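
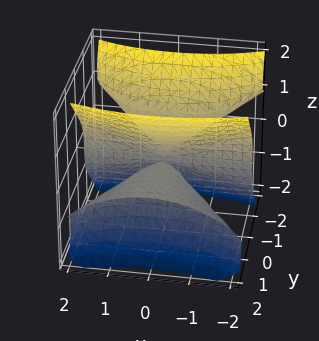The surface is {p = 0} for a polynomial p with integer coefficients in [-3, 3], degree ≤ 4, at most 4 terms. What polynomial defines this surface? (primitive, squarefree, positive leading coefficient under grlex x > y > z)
x^2*y + 3*y^2*z - 2*z^3

(a) There are 2 components. Treating them together as one polynomial.
(b) deg p = 3. A generic line meets the surface in up to 3 points.
(c) Observable constraints: it crosses the z-axis at the gridline z = 0; the visible y-axis segment lies entirely on the surface; every point of the x-axis in the box is on the surface.
(d) The integer polynomial consistent with all of this is the stated p.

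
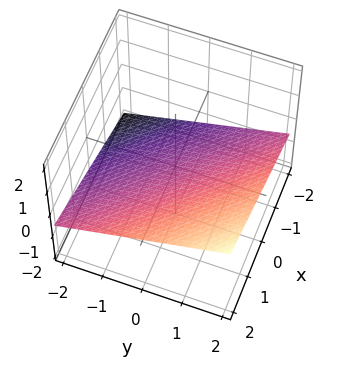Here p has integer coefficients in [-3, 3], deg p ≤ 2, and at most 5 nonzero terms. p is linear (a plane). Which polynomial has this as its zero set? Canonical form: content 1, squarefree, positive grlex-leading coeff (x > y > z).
(a) deg p = 1. Every cross-section is a straight line — this is a plane.
(b) Observable constraints: it meets the y-axis at y = 2 (among the integer gridlines); it crosses the x-axis at the gridline x = 2.
(c) Fitting integer coefficients to these (and the overall shape) gives p.

x + y - 3*z - 2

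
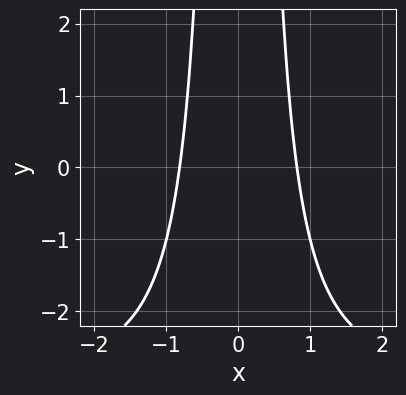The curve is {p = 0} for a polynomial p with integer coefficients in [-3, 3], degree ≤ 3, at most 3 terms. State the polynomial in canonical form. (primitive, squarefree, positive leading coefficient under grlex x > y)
Degree: no degree-2 curve has this shape, so deg p = 3.
Symmetries: it's symmetric under x → −x, forcing even powers of x.
From the axis intercepts and sections: no y-intercept at any integer in the box.
Matching integer coefficients to the picture gives p.

x^2*y + 3*x^2 - 2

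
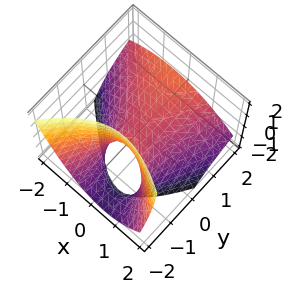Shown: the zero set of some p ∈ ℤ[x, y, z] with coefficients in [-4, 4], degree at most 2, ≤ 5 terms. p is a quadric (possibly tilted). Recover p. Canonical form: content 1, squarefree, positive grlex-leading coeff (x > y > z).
2*x^2 + x*y - y^2 + 3*y*z + 3*z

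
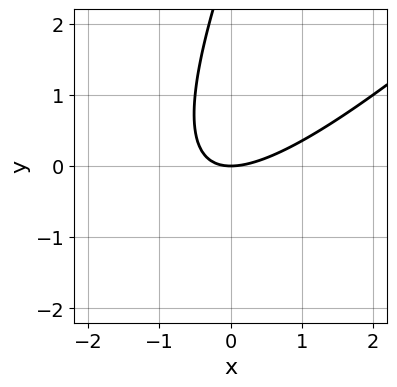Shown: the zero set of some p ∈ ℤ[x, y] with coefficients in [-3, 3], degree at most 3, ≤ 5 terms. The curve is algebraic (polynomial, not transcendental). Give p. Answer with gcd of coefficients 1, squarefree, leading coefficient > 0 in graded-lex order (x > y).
2*x^2 - 3*x*y + y^2 - 3*y

The degree is 2 — no degree-1 curve has this shape.
From the axis intercepts and sections: one y-axis crossing is at y = 0; it meets the x-axis at x = 0 (among the integer gridlines).
Fitting integer coefficients to these (and the overall shape) gives p.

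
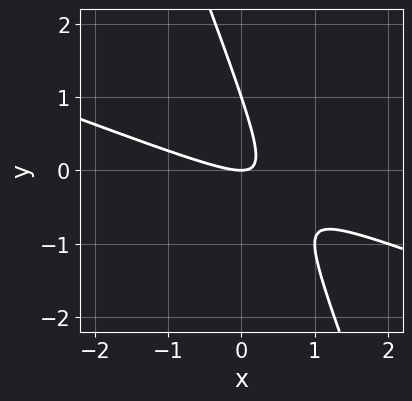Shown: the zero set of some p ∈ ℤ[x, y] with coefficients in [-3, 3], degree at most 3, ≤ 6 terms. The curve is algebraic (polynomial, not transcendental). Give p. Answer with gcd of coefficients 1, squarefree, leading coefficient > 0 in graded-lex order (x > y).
x^2 + 3*x*y + y^2 - y

1. Degree: a generic line meets the curve in up to 2 points, so deg p = 2.
2. Observable constraints: among the integer gridlines, it crosses the y-axis at y ∈ {0, 1}; it meets the x-axis at x = 0 (among the integer gridlines).
3. Assembling these constraints gives the stated polynomial.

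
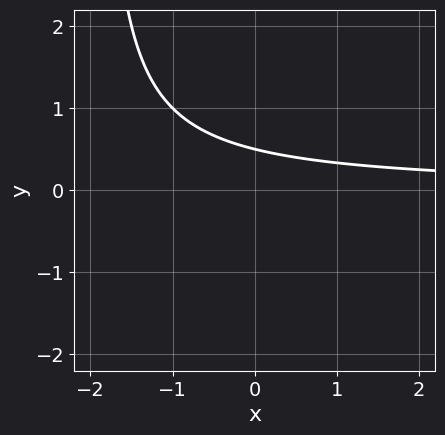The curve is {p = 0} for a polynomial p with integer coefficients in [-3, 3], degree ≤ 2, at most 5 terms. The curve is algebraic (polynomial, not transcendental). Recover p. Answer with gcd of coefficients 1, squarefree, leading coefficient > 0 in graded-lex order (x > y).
1. deg p = 2. A generic line meets the curve in up to 2 points.
2. Against the integer gridlines: it misses every integer gridline on the x-axis.
3. Matching integer coefficients to the picture gives p.

x*y + 2*y - 1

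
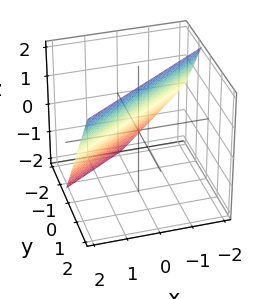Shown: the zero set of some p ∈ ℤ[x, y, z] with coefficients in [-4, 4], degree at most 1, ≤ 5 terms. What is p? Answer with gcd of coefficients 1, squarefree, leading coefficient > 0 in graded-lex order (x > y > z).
2*x - 3*y + 2*z - 2

(a) Degree: the surface is flat (a plane), so deg p = 1.
(b) From the visible intercepts: it crosses the z-axis at the gridline z = 1; it crosses the x-axis at the gridline x = 1.
(c) The integer polynomial consistent with all of this is the stated p.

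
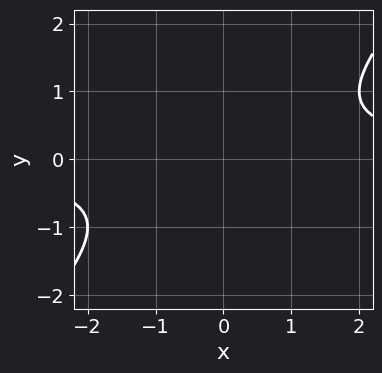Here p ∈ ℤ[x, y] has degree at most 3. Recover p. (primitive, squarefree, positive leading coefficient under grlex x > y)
First, deg p = 2. No degree-1 curve has this shape.
Then, from the visible intercepts: no y-intercept at any integer in the box; the curve avoids every integer x-axis point in the box.
Finally, matching integer coefficients to the picture gives p.

x*y - y^2 - 1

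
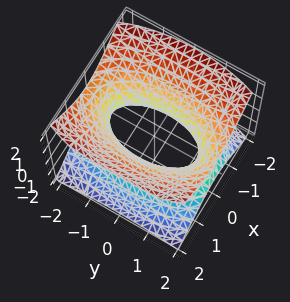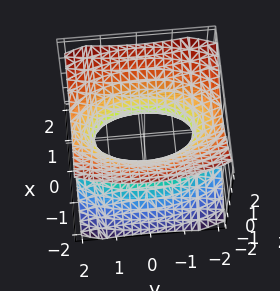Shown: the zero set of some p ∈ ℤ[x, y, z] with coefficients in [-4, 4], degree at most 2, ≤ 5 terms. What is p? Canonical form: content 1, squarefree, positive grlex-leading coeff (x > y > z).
Degree: one connected sheet with a waist; a quadric, so deg p = 2.
Symmetries: the y ↦ −y reflection is a symmetry, so y appears only in even powers; it's symmetric under z → −z, forcing even powers of z; mirror symmetry x ↦ −x ⇒ only even powers of x.
Reading off the gridlines: the surface avoids every integer z-axis point in the box.
Matching integer coefficients to the picture gives p.

3*x^2 + y^2 - 3*z^2 - 2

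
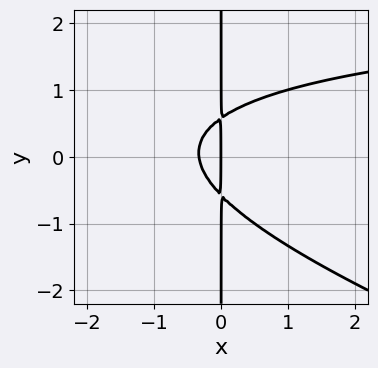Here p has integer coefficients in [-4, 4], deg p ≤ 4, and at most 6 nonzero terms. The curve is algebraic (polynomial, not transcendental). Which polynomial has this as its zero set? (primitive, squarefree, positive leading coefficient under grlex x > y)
x^2*y + 3*x*y^2 - 3*x^2 - x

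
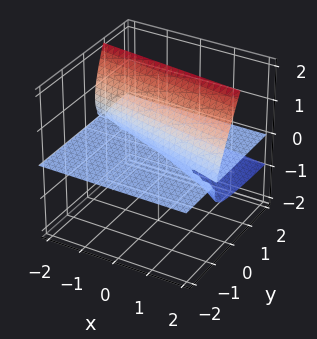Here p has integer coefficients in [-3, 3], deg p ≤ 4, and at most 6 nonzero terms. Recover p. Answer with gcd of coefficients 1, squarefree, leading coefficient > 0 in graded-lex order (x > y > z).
3*y*z^2 - 2*z^3 + x*z + 3*y*z + z^2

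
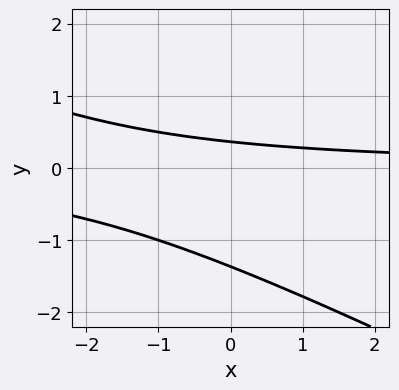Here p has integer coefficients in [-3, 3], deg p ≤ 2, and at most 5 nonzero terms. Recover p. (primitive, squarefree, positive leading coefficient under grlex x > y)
First, degree: no degree-1 curve has this shape, so deg p = 2.
Next, from the axis intercepts and sections: it misses every integer gridline on the x-axis.
Finally, assembling these constraints gives the stated polynomial.

x*y + 2*y^2 + 2*y - 1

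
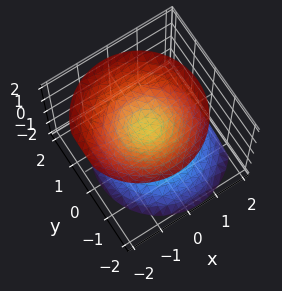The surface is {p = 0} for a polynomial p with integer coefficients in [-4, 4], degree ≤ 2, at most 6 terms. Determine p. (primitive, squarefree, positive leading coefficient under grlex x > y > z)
3*x^2 + x*z + 3*y^2 - 3*z^2 + 1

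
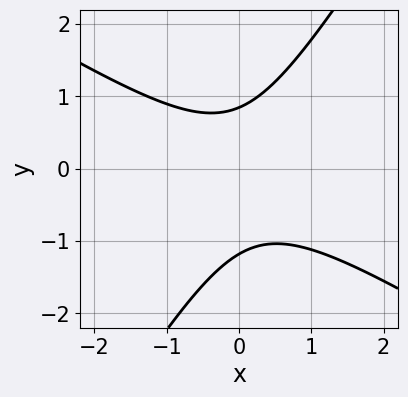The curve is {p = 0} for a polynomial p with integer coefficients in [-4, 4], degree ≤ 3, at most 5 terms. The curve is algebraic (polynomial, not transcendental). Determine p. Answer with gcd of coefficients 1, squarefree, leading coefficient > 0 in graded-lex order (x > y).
First, deg p = 2. No degree-1 curve has this shape.
Then, against the integer gridlines: no x-intercept at any integer in the box.
Finally, the integer polynomial consistent with all of this is the stated p.

3*x^2 + 3*x*y - 3*y^2 - y + 3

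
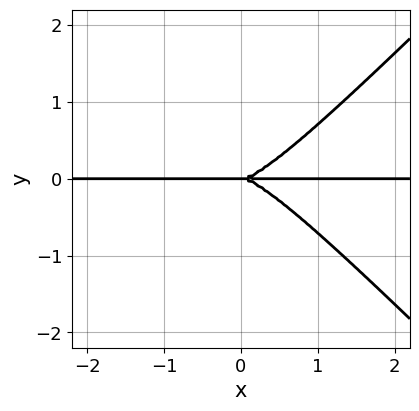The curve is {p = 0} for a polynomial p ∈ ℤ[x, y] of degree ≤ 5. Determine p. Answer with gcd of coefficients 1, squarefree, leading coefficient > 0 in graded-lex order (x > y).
(a) Degree: the shape is more complex than any degree-3 curve, so deg p = 4.
(b) From the axis intercepts and sections: it crosses the y-axis at the gridline y = 0; the visible x-axis segment lies entirely on the curve.
(c) Assembling these constraints gives the stated polynomial.

x^3*y - x*y^3 - y^3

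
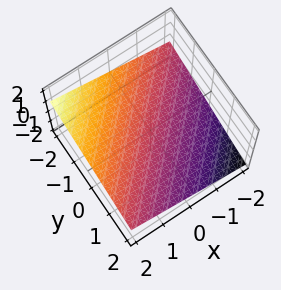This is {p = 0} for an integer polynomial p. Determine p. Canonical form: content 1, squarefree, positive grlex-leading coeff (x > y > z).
First, deg p = 1.
Then, observable constraints: one x-axis crossing is at x = 2; it crosses the y-axis at the gridline y = -2.
Finally, these observations pin down the coefficients.

x - y - 3*z - 2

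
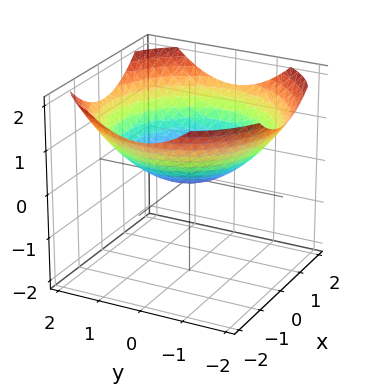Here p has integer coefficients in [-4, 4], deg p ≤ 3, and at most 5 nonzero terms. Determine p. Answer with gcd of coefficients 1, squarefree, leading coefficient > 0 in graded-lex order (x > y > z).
x^2 + y^2 - 3*z

(a) The degree is 2 — a paraboloid; a quadric.
(b) Symmetries: rotational symmetry about the z-axis ⇒ p depends on x, y only through x² + y².
(c) From the axis intercepts and sections: it crosses the z-axis at the gridline z = 0; a circular section at z = 1 has radius between 1 and 2; it crosses the y-axis at the gridline y = 0; it meets the x-axis at x = 0 (among the integer gridlines).
(d) The integer polynomial consistent with all of this is the stated p.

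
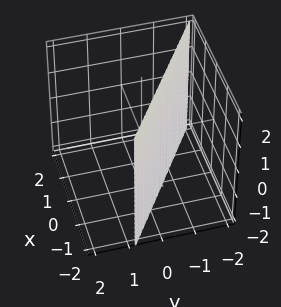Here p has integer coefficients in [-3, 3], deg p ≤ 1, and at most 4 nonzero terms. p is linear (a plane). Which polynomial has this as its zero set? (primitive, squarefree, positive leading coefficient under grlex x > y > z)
First, deg p = 1. Every cross-section is a straight line — this is a plane.
Then, checking where it meets the axes: it meets the x-axis at x = -1 (among the integer gridlines); it misses every integer gridline on the z-axis.
Finally, matching integer coefficients to the picture gives p.

2*x + 3*y + 2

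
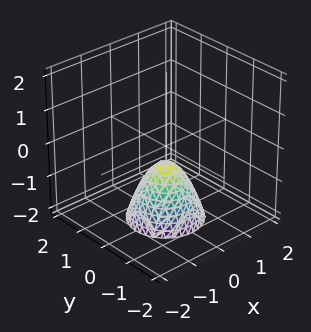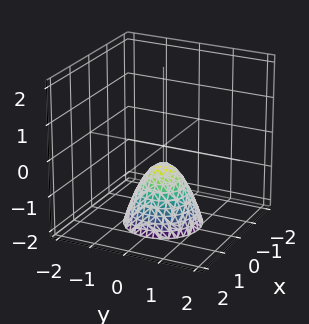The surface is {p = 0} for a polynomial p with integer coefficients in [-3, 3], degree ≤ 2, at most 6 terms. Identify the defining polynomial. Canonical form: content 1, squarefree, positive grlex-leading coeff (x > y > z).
First, the degree is 2 — no degree-1 surface has this shape.
Next, symmetries: rotational symmetry about the z-axis ⇒ p depends on x, y only through x² + y².
Next, checking where it meets the axes: a circular section at z = -1 has radius between 0 and 1; it misses every integer gridline on the y-axis; no x-intercept at any integer in the box.
Finally, fitting integer coefficients to these (and the overall shape) gives p.

3*x^2 + 3*y^2 + 2*z + 1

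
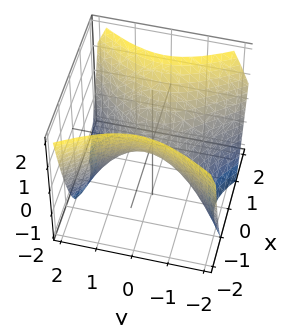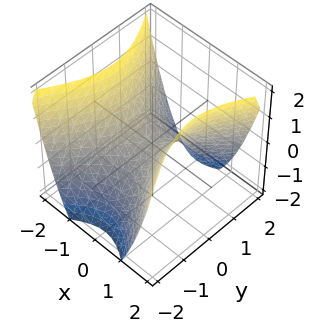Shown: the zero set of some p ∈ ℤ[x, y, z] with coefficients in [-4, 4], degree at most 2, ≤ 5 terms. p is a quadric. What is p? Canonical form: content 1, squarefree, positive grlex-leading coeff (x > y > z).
3*x^2 - 2*y^2 - 3*z

1. Degree: a hyperbolic paraboloid; a quadric, so deg p = 2.
2. Symmetries: it's symmetric under y → −y, forcing even powers of y; the x ↦ −x reflection is a symmetry, so x appears only in even powers.
3. Reading off the gridlines: one x-axis crossing is at x = 0; it crosses the z-axis at the gridline z = 0; it crosses the y-axis at the gridline y = 0.
4. Solving for integer coefficients yields p as stated.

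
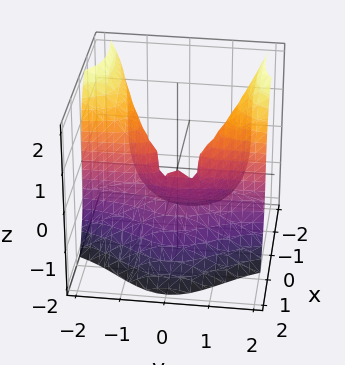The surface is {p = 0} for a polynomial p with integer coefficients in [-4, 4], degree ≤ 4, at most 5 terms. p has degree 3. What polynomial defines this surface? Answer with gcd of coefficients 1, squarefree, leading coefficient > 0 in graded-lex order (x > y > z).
1. The degree is 3 — no degree-2 surface has this shape.
2. Against the integer gridlines: it meets the z-axis at z = 0 (among the integer gridlines); it crosses the x-axis at the gridline x = 0.
3. Putting this together gives p. Check: (0, -1, 0) on the y-axis lies on the surface, and p(0, -1, 0) = 0. ✓

3*x*y^2 + z^3 + 3*x^2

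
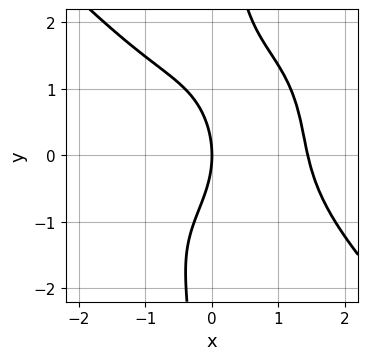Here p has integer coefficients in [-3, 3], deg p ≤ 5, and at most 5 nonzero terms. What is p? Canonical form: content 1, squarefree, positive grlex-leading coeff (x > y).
x^4 + x*y^3 + x^2*y - y^2 - 3*x

(a) Degree: a generic line meets the curve in up to 4 points, so deg p = 4.
(b) Reading off the gridlines: one x-axis crossing is at x = 0; one y-axis crossing is at y = 0.
(c) These observations pin down the coefficients.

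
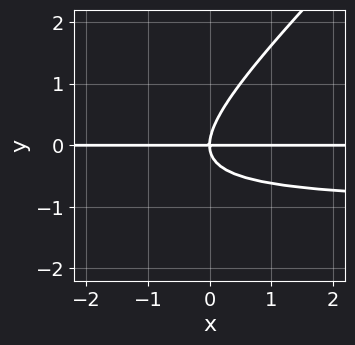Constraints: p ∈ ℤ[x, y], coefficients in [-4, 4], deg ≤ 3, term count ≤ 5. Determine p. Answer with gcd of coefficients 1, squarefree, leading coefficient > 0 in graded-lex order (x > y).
First, deg p = 3.
Next, observable constraints: one y-axis crossing is at y = 0; every point of the x-axis in the box is on the curve.
Finally, the integer polynomial consistent with all of this is the stated p.

x*y^2 - y^3 + x*y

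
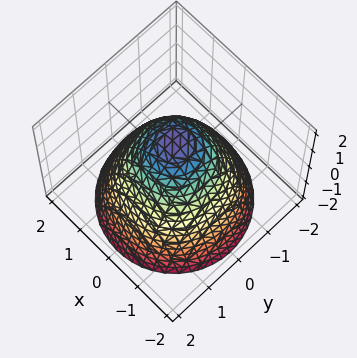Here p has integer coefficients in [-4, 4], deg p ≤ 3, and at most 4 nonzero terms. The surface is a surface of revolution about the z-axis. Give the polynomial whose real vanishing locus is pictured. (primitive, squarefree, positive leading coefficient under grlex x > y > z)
First, deg p = 2. No degree-1 surface has this shape.
Next, by symmetry, every cross-section ⟂ z is a circle, so x, y appear only via x² + y².
Next, reading off the gridlines: a circular section at z = -1 has radius between 1 and 2.
Finally, matching integer coefficients to the picture gives p.

2*x^2 + 2*y^2 + 2*z - 3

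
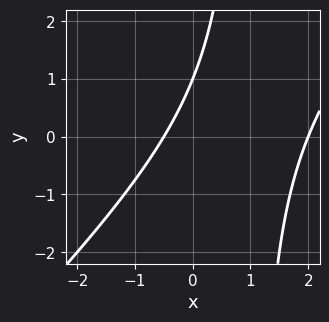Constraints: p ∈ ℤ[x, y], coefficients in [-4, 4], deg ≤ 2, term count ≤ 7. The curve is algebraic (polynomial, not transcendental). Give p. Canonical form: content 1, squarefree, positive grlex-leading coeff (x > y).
2*x^2 - 2*x*y - 3*x + 2*y - 2

(a) Degree: no degree-1 curve has this shape, so deg p = 2.
(b) From the axis intercepts and sections: it meets the x-axis at x = 2 (among the integer gridlines); it crosses the y-axis at the gridline y = 1.
(c) These observations pin down the coefficients.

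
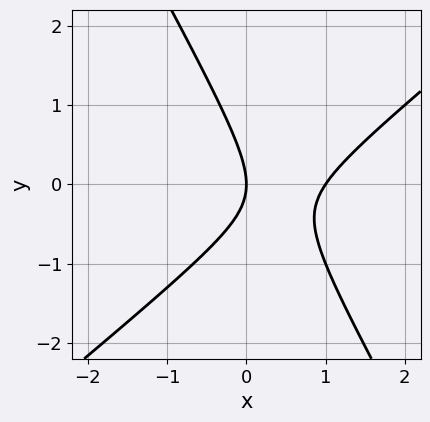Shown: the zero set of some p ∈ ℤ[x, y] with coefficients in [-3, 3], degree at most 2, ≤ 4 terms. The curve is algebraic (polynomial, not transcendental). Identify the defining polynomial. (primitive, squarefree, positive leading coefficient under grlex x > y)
1. Degree: a generic line meets the curve in up to 2 points, so deg p = 2.
2. Reading off the gridlines: it meets the y-axis at y = 0 (among the integer gridlines); among the integer gridlines, it crosses the x-axis at x ∈ {0, 1}.
3. These observations pin down the coefficients.

3*x^2 - 2*x*y - 2*y^2 - 3*x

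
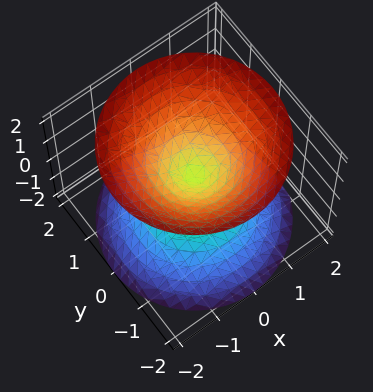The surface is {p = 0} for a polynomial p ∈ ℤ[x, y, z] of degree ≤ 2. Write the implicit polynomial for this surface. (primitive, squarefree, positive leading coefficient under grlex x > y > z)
(a) I count 2 distinct pieces.
(b) The degree is 2 — a double cone through the origin; a quadric.
(c) Symmetries: mirror symmetry z ↦ −z ⇒ only even powers of z; every cross-section ⟂ z is a circle, so x, y appear only via x² + y².
(d) From the visible intercepts: one z-axis crossing is at z = 0; one x-axis crossing is at x = 0; a circular section at z = -1 has radius exactly 1.
(e) Assembling these constraints gives the stated polynomial.

x^2 + y^2 - z^2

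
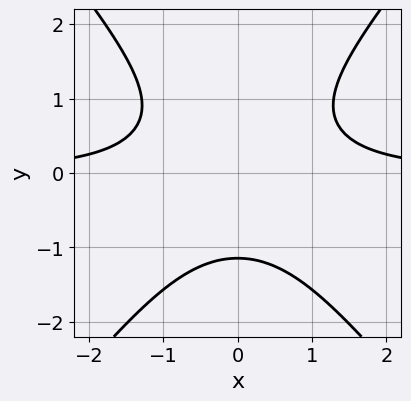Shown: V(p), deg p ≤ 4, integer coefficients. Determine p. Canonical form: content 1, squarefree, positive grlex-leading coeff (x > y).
3*x^2*y - 2*y^3 - 3

First, deg p = 3. No degree-2 curve has this shape.
Next, symmetries: mirror symmetry x ↦ −x ⇒ only even powers of x.
Then, from the visible intercepts: no x-intercept at any integer in the box.
Finally, solving for integer coefficients yields p as stated.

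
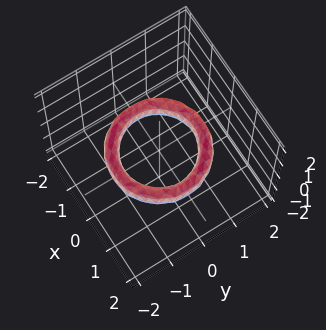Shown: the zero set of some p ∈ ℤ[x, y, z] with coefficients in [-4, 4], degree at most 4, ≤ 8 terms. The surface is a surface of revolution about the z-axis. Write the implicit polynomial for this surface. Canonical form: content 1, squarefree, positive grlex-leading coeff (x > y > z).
x^4 + 2*x^2*y^2 + y^4 - 3*x^2 - 3*y^2 + 2*z^2 + 2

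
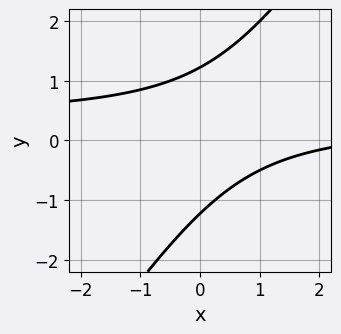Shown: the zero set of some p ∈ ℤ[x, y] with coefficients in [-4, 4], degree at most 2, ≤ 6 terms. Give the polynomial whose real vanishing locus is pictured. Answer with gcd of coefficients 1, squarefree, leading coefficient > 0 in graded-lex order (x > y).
Degree: no degree-1 curve has this shape, so deg p = 2.
Checking where it meets the axes: it misses every integer gridline on the x-axis.
Putting this together gives p.

3*x*y - 2*y^2 - x + 3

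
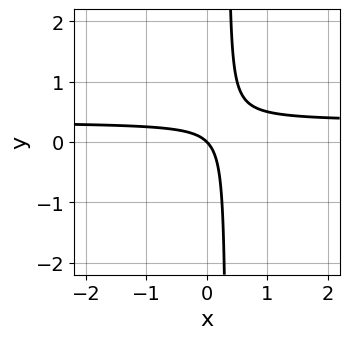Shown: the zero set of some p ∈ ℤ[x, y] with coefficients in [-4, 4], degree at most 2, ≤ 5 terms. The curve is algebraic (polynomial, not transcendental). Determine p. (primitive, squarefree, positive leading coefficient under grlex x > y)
(a) The degree is 2 — no degree-1 curve has this shape.
(b) Against the integer gridlines: one x-axis crossing is at x = 0; it crosses the y-axis at the gridline y = 0.
(c) Fitting integer coefficients to these (and the overall shape) gives p.

3*x*y - x - y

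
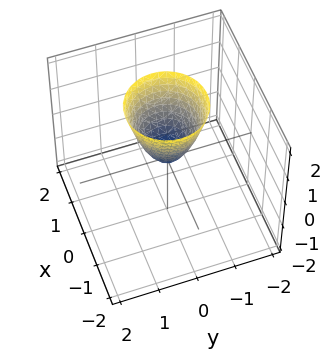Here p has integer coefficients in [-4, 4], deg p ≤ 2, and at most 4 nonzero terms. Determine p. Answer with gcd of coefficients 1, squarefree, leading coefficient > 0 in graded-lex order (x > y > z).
(a) The degree is 2 — a single bowl opening along one axis; a quadric.
(b) By symmetry, the surface is invariant under rotation about z: p = q(x² + y², z).
(c) Reading off the gridlines: it meets the z-axis at z = 0 (among the integer gridlines); a circular section at z = 2 has radius exactly 1; it crosses the y-axis at the gridline y = 0; one x-axis crossing is at x = 0.
(d) Putting this together gives p.

2*x^2 + 2*y^2 - z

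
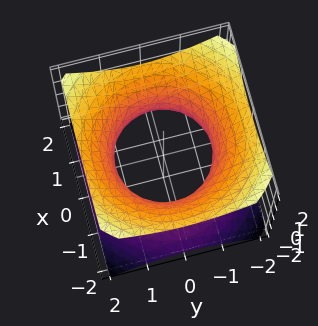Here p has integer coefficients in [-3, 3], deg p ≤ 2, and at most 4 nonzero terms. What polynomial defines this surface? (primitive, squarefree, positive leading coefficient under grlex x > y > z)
2*x^2 + 2*y^2 - 3*z^2 - 3

Degree: an hourglass — one-sheet hyperboloid; a quadric, so deg p = 2.
By symmetry, every cross-section ⟂ z is a circle, so x, y appear only via x² + y²; mirror symmetry z ↦ −z ⇒ only even powers of z.
Checking where it meets the axes: a circular section at z = 1 has radius between 1 and 2; the surface avoids every integer z-axis point in the box.
Matching integer coefficients to the picture gives p.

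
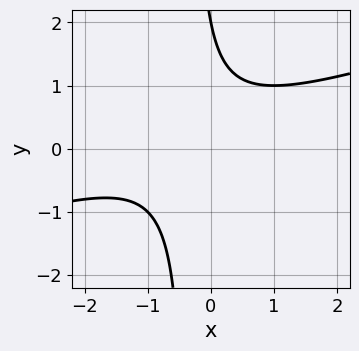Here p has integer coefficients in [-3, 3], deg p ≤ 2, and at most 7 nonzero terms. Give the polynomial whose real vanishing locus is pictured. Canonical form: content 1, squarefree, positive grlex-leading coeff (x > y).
x^2 - 3*x*y + x - y + 2

1. Degree: a generic line meets the curve in up to 2 points, so deg p = 2.
2. Reading off the gridlines: one y-axis crossing is at y = 2; the curve avoids every integer x-axis point in the box.
3. Solving for integer coefficients yields p as stated.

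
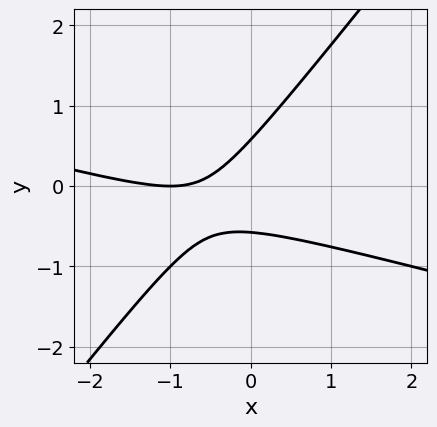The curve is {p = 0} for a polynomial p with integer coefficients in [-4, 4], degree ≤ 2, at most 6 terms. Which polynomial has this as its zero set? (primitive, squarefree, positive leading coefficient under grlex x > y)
First, the degree is 2 — no degree-1 curve has this shape.
Next, reading off the gridlines: it meets the x-axis at x = -1 (among the integer gridlines).
Finally, matching integer coefficients to the picture gives p.

x^2 + 3*x*y - 3*y^2 + 2*x + 1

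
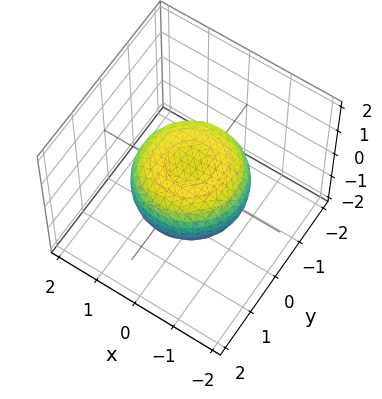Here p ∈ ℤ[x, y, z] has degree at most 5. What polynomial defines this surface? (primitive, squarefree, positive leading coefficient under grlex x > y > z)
x^4 + 2*x^2*y^2 + y^4 - x^2 - y^2 + 2*z^2 - 1

Degree: no degree-3 surface has this shape, so deg p = 4.
By symmetry, every cross-section ⟂ z is a circle, so x, y appear only via x² + y².
From the axis intercepts and sections: a circular section at z = 0 has radius between 1 and 2.
These observations pin down the coefficients.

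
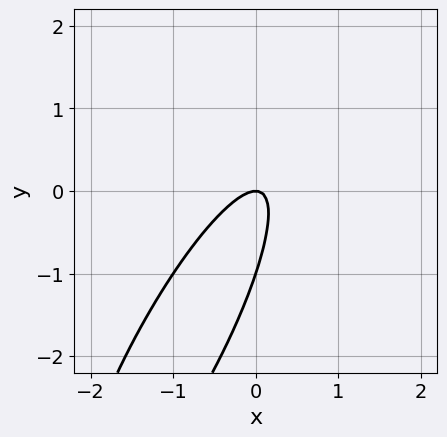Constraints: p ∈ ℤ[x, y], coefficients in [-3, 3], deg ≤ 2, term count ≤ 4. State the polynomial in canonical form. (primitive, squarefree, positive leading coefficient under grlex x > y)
1. Degree: the shape is more complex than any degree-1 curve, so deg p = 2.
2. Checking where it meets the axes: the y-axis gridline crossings are at y ∈ {-1, 0}; one x-axis crossing is at x = 0.
3. Solving for integer coefficients yields p as stated.

3*x^2 - 3*x*y + y^2 + y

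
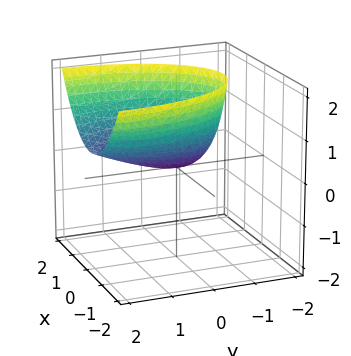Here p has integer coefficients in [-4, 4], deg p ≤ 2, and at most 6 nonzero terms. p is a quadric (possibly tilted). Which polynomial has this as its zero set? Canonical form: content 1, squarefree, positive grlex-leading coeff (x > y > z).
3*x^2 + y^2 - 2*y*z - 3*z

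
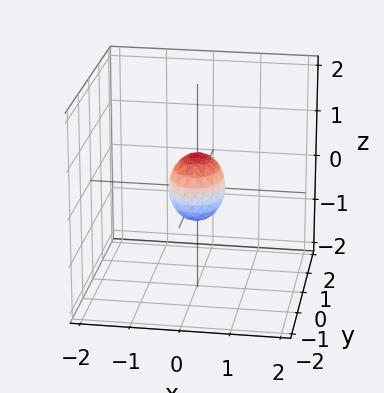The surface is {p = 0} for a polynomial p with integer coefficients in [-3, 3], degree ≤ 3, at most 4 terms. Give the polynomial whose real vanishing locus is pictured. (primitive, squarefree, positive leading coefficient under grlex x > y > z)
3*x^2 + 2*y^2 + 2*z^2 - 1

First, deg p = 2.
Next, symmetries: the x ↦ −x reflection is a symmetry, so x appears only in even powers; it's symmetric under y → −y, forcing even powers of y; the z ↦ −z reflection is a symmetry, so z appears only in even powers.
Finally, matching integer coefficients to the picture gives p.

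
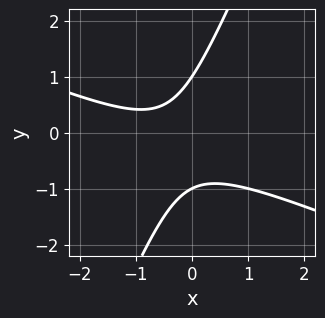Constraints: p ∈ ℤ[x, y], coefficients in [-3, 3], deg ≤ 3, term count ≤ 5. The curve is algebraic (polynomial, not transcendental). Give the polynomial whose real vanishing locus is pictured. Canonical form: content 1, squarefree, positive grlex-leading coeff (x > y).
1. The degree is 2 — no degree-1 curve has this shape.
2. Checking where it meets the axes: the y-axis gridline crossings are at y ∈ {-1, 1}; it misses every integer gridline on the x-axis.
3. Solving for integer coefficients yields p as stated.

x^2 + 2*x*y - y^2 + x + 1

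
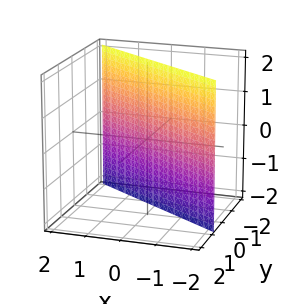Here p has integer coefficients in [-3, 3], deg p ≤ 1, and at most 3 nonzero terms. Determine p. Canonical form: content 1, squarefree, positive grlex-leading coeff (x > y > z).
2*x + 3*y + 2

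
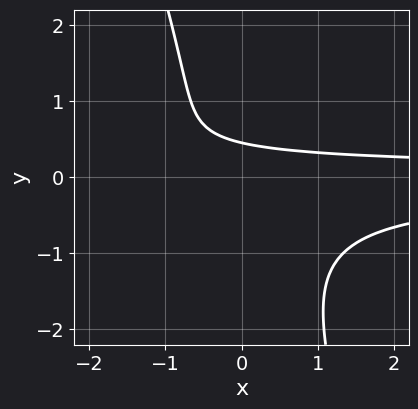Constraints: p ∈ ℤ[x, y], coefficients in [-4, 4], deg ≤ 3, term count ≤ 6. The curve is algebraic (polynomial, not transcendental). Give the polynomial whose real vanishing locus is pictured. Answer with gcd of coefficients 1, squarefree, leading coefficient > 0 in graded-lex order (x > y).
3*x*y^2 + y^3 + 2*y - 1

1. deg p = 3.
2. Checking where it meets the axes: the curve avoids every integer x-axis point in the box.
3. Matching integer coefficients to the picture gives p.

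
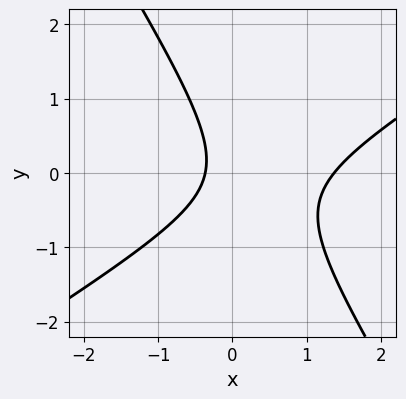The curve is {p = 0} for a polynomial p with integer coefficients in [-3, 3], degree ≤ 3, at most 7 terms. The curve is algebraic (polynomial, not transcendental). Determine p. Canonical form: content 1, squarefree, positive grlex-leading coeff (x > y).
First, deg p = 2. The shape is more complex than any degree-1 curve.
Next, checking where it meets the axes: the curve avoids every integer y-axis point in the box.
Finally, putting this together gives p.

2*x^2 - 2*x*y - 2*y^2 - 2*x - 1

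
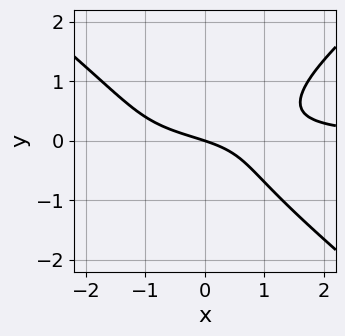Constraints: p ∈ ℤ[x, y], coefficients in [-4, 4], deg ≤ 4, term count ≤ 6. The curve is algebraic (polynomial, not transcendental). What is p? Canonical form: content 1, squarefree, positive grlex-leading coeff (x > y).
2*x^2*y - 3*y^3 + x*y - x - 3*y

deg p = 3. No degree-2 curve has this shape.
From the visible intercepts: it meets the y-axis at y = 0 (among the integer gridlines); it crosses the x-axis at the gridline x = 0.
Fitting integer coefficients to these (and the overall shape) gives p.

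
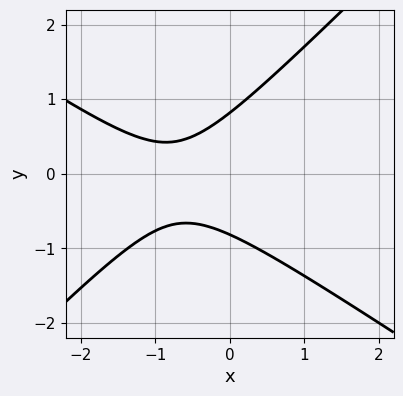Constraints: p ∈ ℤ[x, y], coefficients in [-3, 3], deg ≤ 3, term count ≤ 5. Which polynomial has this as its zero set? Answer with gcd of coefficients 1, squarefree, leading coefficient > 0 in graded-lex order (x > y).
2*x^2 + x*y - 3*y^2 + 3*x + 2

The degree is 2 — a generic line meets the curve in up to 2 points.
From the visible intercepts: no x-intercept at any integer in the box.
Together with the visible shape, these determine p as stated.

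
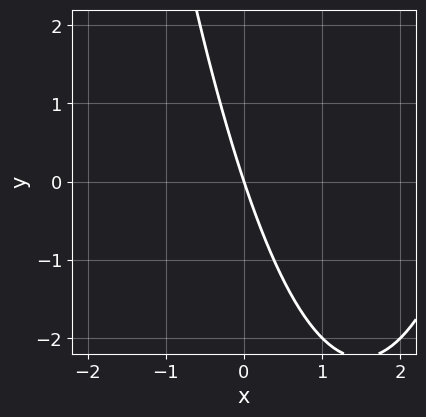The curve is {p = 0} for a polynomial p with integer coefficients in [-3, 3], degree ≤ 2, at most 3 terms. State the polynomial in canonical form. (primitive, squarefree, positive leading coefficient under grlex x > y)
x^2 - 3*x - y

1. deg p = 2. No degree-1 curve has this shape.
2. Reading off the gridlines: it meets the x-axis at x = 0 (among the integer gridlines); one y-axis crossing is at y = 0.
3. Putting this together gives p.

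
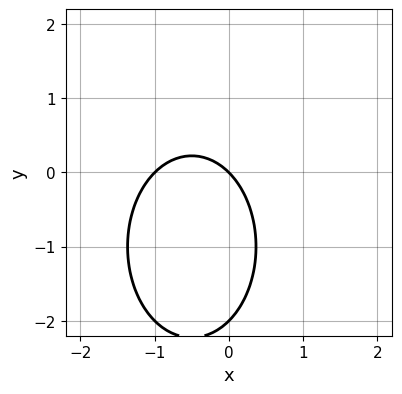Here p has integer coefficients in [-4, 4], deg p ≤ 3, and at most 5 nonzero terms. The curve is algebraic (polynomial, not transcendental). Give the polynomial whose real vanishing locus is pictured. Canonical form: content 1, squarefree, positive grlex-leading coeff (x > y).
The degree is 2 — a generic line meets the curve in up to 2 points.
From the visible intercepts: among the integer gridlines, it crosses the x-axis at x ∈ {-1, 0}; among the integer gridlines, it crosses the y-axis at y ∈ {-2, 0}.
Matching integer coefficients to the picture gives p.

2*x^2 + y^2 + 2*x + 2*y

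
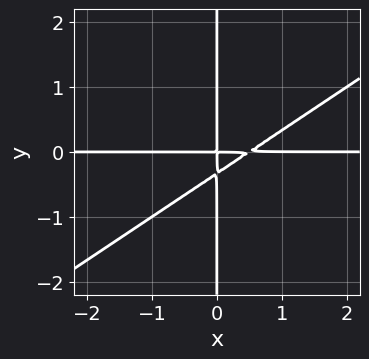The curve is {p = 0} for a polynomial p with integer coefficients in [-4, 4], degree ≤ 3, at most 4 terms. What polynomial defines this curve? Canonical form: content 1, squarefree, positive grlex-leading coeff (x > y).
2*x^2*y - 3*x*y^2 - x*y

First, degree: a generic line meets the curve in up to 3 points, so deg p = 3.
Next, reading off the gridlines: the visible y-axis segment lies entirely on the curve; every point of the x-axis in the box is on the curve.
Finally, matching integer coefficients to the picture gives p.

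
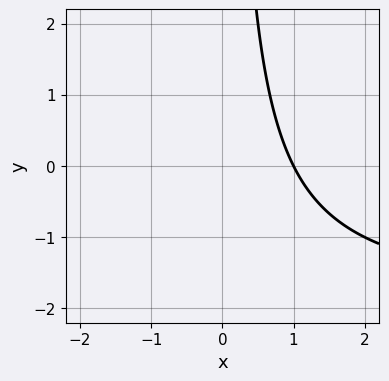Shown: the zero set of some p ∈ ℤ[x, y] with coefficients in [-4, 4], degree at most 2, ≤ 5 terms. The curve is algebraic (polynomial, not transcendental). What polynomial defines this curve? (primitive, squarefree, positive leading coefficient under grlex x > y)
First, the degree is 2 — no degree-1 curve has this shape.
Next, observable constraints: it misses every integer gridline on the y-axis; one x-axis crossing is at x = 1.
Finally, fitting integer coefficients to these (and the overall shape) gives p.

x*y + 2*x - 2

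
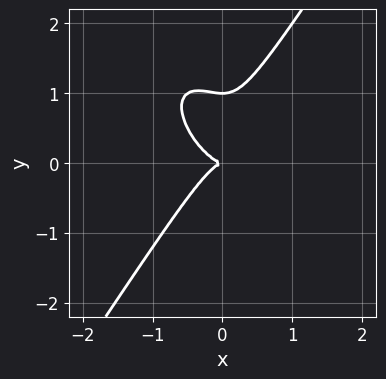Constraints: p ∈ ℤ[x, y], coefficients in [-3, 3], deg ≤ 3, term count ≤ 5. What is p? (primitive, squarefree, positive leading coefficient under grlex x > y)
First, deg p = 3. The shape is more complex than any degree-2 curve.
Next, checking where it meets the axes: it crosses the x-axis at the gridline x = 0; among the integer gridlines, it crosses the y-axis at y ∈ {0, 1}.
Finally, fitting integer coefficients to these (and the overall shape) gives p.

2*x^3 + x^2*y - y^3 + y^2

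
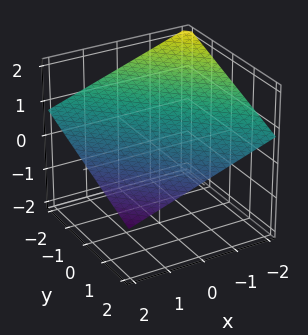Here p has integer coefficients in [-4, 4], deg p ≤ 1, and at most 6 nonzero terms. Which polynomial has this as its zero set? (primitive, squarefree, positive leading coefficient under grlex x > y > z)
1. The degree is 1 — every cross-section is a straight line — this is a plane.
2. Checking where it meets the axes: it crosses the x-axis at the gridline x = 2; it crosses the y-axis at the gridline y = 2.
3. Assembling these constraints gives the stated polynomial.

x + y + 3*z - 2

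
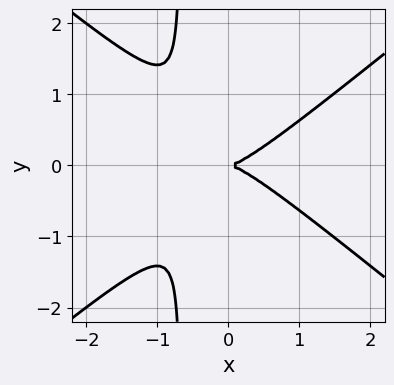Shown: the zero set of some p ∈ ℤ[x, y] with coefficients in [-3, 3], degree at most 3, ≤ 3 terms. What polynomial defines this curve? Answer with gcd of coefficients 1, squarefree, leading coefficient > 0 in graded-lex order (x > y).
2*x^3 - 3*x*y^2 - 2*y^2

1. Degree: a generic line meets the curve in up to 3 points, so deg p = 3.
2. Symmetries: the y ↦ −y reflection is a symmetry, so y appears only in even powers.
3. From the visible intercepts: one y-axis crossing is at y = 0; one x-axis crossing is at x = 0.
4. The integer polynomial consistent with all of this is the stated p.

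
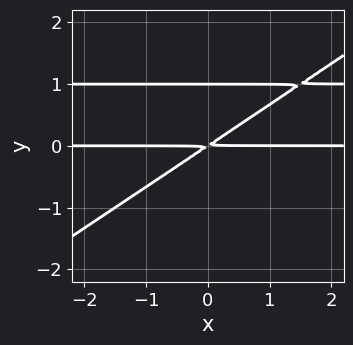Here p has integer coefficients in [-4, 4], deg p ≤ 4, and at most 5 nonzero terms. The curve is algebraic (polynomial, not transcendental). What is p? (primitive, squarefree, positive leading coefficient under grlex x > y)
2*x*y^2 - 3*y^3 - 2*x*y + 3*y^2

Degree: no degree-2 curve has this shape, so deg p = 3.
Against the integer gridlines: one y-axis crossing is at y = 1; the visible x-axis segment lies entirely on the curve.
These observations pin down the coefficients.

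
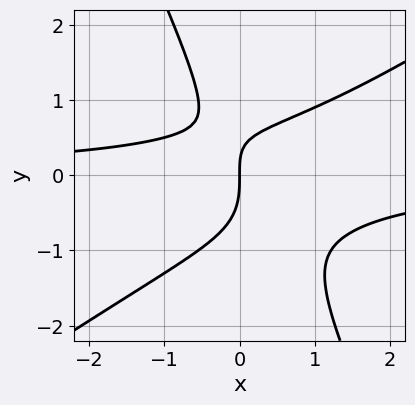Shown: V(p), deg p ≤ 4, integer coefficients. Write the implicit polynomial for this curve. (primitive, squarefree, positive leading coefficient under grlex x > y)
1. The degree is 3 — no degree-2 curve has this shape.
2. Against the integer gridlines: one y-axis crossing is at y = 0; one x-axis crossing is at x = 0.
3. Fitting integer coefficients to these (and the overall shape) gives p.

3*x^2*y - 3*x*y^2 - 2*y^3 - 2*x*y + 3*x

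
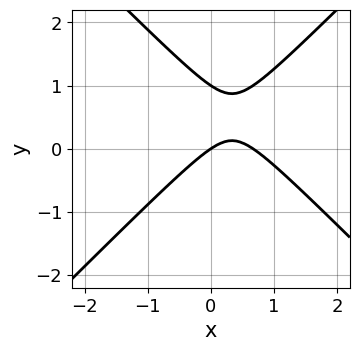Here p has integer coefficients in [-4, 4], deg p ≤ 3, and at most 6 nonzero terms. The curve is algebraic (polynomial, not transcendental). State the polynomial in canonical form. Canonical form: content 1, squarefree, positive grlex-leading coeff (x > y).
3*x^2 - 3*y^2 - 2*x + 3*y

First, degree: no degree-1 curve has this shape, so deg p = 2.
Next, checking where it meets the axes: one x-axis crossing is at x = 0; the y-axis gridline crossings are at y ∈ {0, 1}.
Finally, fitting integer coefficients to these (and the overall shape) gives p.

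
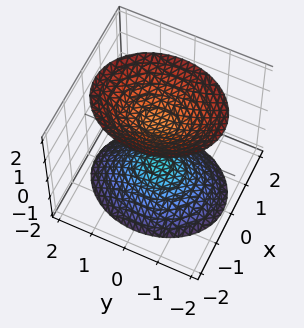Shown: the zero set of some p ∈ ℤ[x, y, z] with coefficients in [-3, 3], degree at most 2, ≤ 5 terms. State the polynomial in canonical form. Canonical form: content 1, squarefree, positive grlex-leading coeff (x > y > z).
3*x^2 + 2*y^2 - 2*z^2 + 2

(a) I count 2 distinct pieces. Treating them together as one polynomial.
(b) Degree: two sheets facing apart; a quadric, so deg p = 2.
(c) Symmetries: the z ↦ −z reflection is a symmetry, so z appears only in even powers; mirror symmetry y ↦ −y ⇒ only even powers of y; the x ↦ −x reflection is a symmetry, so x appears only in even powers.
(d) From the visible intercepts: the surface avoids every integer y-axis point in the box; it misses every integer gridline on the x-axis; the z-axis gridline crossings are at z ∈ {-1, 1}.
(e) Matching integer coefficients to the picture gives p.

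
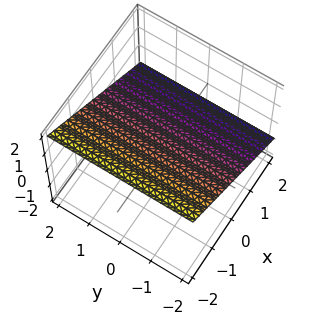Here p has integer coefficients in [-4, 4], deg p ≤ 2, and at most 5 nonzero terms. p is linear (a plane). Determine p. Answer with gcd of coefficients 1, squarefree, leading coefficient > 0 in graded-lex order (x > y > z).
2*x + 3*z - 2

(a) The degree is 1 — every cross-section is a straight line — this is a plane.
(b) From the visible intercepts: one x-axis crossing is at x = 1; it misses every integer gridline on the y-axis.
(c) Assembling these constraints gives the stated polynomial.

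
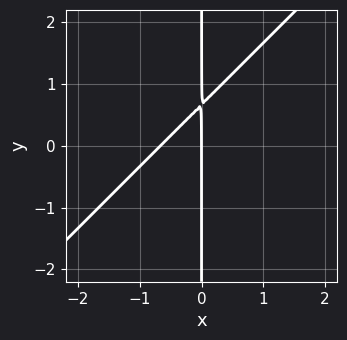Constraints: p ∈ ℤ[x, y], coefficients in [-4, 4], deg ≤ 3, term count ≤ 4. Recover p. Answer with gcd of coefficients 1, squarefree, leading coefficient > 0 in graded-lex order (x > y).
3*x^2 - 3*x*y + 2*x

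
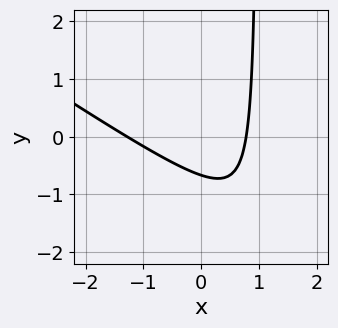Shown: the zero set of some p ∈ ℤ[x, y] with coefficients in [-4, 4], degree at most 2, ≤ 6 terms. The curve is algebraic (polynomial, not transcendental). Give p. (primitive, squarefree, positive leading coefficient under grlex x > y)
2*x^2 + 3*x*y + x - 3*y - 2

The degree is 2 — the shape is more complex than any degree-1 curve.
The integer polynomial consistent with all of this is the stated p.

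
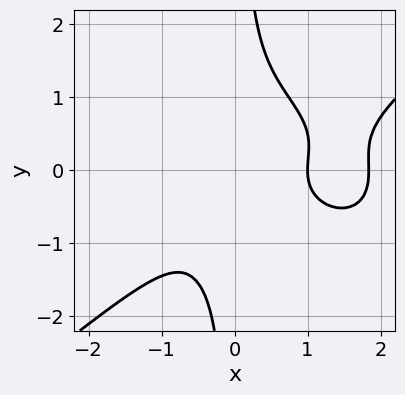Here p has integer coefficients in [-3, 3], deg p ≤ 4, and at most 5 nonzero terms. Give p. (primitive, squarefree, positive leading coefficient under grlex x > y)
x^4 - 2*x*y^3 - 2*x^3 + y^2 + 1

The degree is 4 — the shape is more complex than any degree-3 curve.
From the visible intercepts: it crosses the x-axis at the gridline x = 1; it misses every integer gridline on the y-axis.
Assembling these constraints gives the stated polynomial.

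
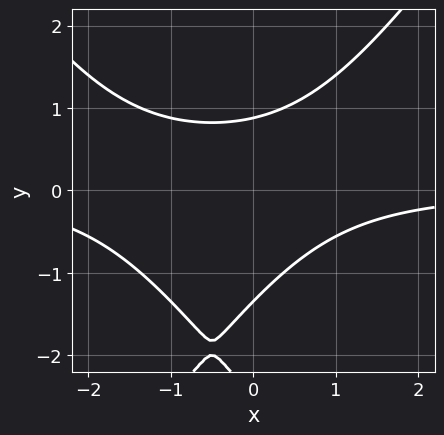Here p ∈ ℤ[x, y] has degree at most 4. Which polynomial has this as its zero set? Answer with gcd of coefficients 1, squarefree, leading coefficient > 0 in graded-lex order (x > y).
deg p = 3.
From the visible intercepts: no x-intercept at any integer in the box.
Assembling these constraints gives the stated polynomial.

2*x^2*y - y^3 + 2*x*y - 3*y^2 + 3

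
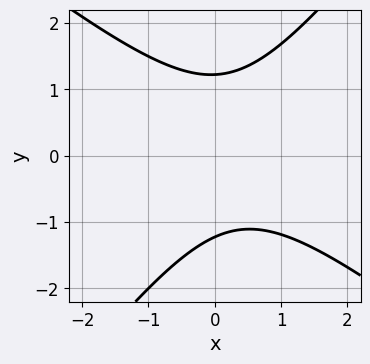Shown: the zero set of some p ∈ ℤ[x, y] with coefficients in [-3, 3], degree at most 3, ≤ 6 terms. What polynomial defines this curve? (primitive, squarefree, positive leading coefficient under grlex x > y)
(a) deg p = 2. A generic line meets the curve in up to 2 points.
(b) Reading off the gridlines: no x-intercept at any integer in the box.
(c) Assembling these constraints gives the stated polynomial.

2*x^2 + x*y - 2*y^2 - x + 3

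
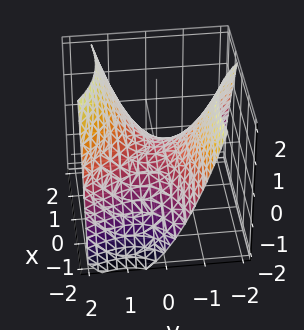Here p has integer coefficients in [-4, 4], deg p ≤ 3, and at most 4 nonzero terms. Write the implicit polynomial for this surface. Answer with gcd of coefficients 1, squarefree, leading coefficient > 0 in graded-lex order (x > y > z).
1. The degree is 2 — the shape is more complex than any degree-1 surface.
2. Reading off the gridlines: it meets the z-axis at z = 0 (among the integer gridlines); it crosses the x-axis at the gridline x = 0; it meets the y-axis at y = 0 (among the integer gridlines).
3. Together with the visible shape, these determine p as stated.

x^2 - 2*x*y - 2*y^2 + 3*z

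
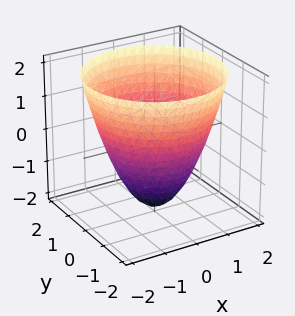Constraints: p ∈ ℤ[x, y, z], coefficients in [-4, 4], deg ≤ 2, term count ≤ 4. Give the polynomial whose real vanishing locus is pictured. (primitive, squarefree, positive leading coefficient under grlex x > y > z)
x^2 + y^2 - z - 2

Degree: a generic line meets the surface in up to 2 points, so deg p = 2.
Symmetries: rotational symmetry about the z-axis ⇒ p depends on x, y only through x² + y².
Reading off the gridlines: a circular section at z = -1 has radius exactly 1; one z-axis crossing is at z = -2.
Together with the visible shape, these determine p as stated.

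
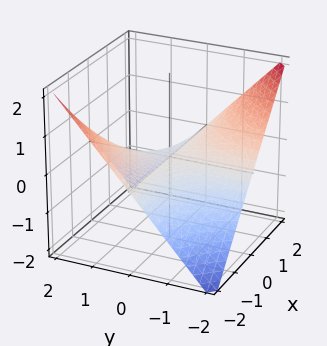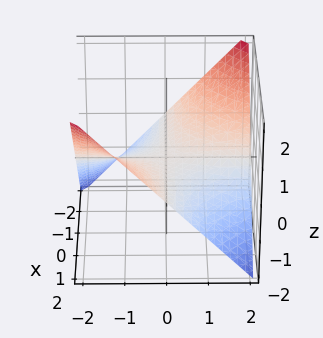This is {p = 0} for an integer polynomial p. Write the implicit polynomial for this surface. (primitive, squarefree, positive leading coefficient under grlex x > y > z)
x*y + 2*z

First, the degree is 2 — a hyperbolic paraboloid; a quadric.
Then, checking where it meets the axes: it crosses the z-axis at the gridline z = 0; every point of the x-axis in the box is on the surface; every point of the y-axis in the box is on the surface.
Finally, matching integer coefficients to the picture gives p.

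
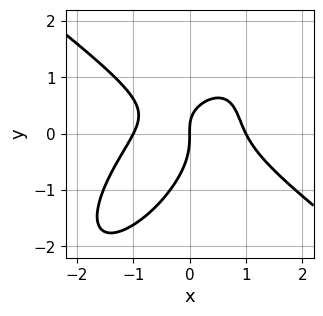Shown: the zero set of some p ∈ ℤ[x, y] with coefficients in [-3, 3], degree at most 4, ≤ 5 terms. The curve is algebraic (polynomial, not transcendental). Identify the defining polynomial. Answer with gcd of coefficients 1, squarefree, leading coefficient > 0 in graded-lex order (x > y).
x^3 - x*y^2 + y^3 + x*y - x

(a) Degree: a generic line meets the curve in up to 3 points, so deg p = 3.
(b) From the axis intercepts and sections: the x-axis gridline crossings are at x ∈ {-1, 0, 1}; it crosses the y-axis at the gridline y = 0.
(c) Assembling these constraints gives the stated polynomial.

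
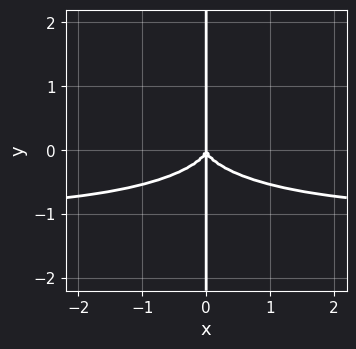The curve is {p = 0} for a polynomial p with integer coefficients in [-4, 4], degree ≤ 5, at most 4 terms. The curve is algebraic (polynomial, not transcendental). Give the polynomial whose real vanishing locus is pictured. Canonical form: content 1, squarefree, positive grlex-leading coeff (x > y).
x^3*y + 3*x*y^3 + x^3

First, deg p = 4. No degree-3 curve has this shape.
Next, reading off the gridlines: it meets the x-axis at x = 0 (among the integer gridlines); the visible y-axis segment lies entirely on the curve.
Finally, these observations pin down the coefficients.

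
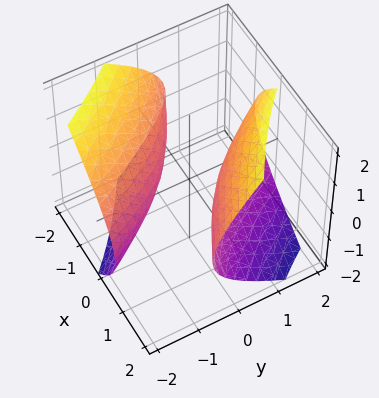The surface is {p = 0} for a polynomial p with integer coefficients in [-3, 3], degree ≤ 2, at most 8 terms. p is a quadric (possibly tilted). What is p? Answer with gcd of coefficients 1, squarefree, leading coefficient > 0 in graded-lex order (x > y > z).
(a) The picture has 2 separate pieces. They look like related sheets of one shape, so recover p as a whole.
(b) Degree: a generic line meets the surface in up to 2 points, so deg p = 2.
(c) Reading off the gridlines: among the integer gridlines, it crosses the x-axis at x ∈ {-1, 1}; no z-intercept at any integer in the box; the y-axis gridline crossings are at y ∈ {-1, 1}.
(d) Together with the visible shape, these determine p as stated.

x^2 + 3*x*y + y^2 + y*z - 2*z^2 - 1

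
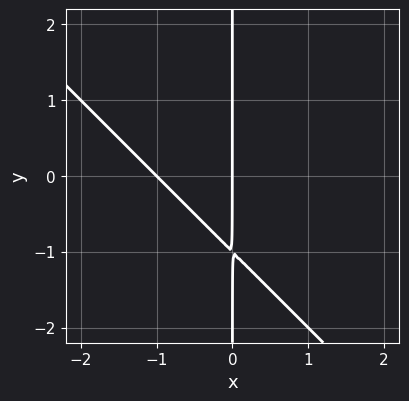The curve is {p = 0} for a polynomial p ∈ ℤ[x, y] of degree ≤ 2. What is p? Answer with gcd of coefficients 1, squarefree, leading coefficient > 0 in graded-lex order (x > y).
The degree is 2 — a generic line meets the curve in up to 2 points.
Checking where it meets the axes: the x-axis gridline crossings are at x ∈ {-1, 0}; the visible y-axis segment lies entirely on the curve.
Together with the visible shape, these determine p as stated.

x^2 + x*y + x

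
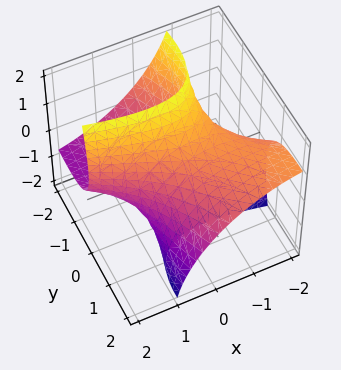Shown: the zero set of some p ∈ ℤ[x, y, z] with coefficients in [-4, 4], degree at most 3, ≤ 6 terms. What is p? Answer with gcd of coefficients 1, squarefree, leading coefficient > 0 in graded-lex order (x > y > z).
x^2 + 3*x*y + y^2 + 3*y*z + z^2 - 2

deg p = 2. No degree-1 surface has this shape.
Solving for integer coefficients yields p as stated.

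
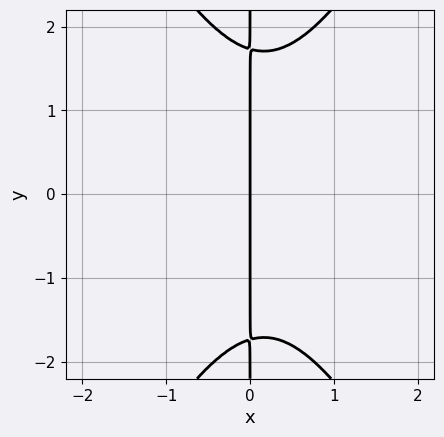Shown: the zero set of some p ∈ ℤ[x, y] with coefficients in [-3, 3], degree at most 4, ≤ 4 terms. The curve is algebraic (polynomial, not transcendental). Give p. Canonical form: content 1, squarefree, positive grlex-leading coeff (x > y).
3*x^3 - x*y^2 - x^2 + 3*x

1. The degree is 3 — the shape is more complex than any degree-2 curve.
2. Symmetries: the y ↦ −y reflection is a symmetry, so y appears only in even powers.
3. Reading off the gridlines: every point of the y-axis in the box is on the curve; it meets the x-axis at x = 0 (among the integer gridlines).
4. Putting this together gives p.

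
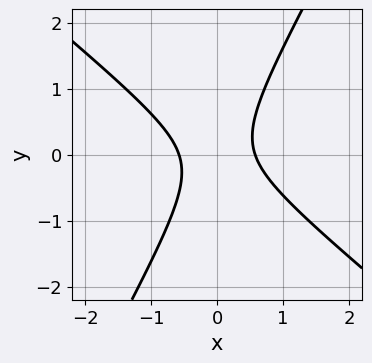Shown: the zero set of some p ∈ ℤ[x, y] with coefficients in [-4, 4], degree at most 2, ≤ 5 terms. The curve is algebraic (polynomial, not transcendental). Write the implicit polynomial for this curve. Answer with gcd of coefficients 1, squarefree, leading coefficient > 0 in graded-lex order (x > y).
3*x^2 + 2*x*y - 2*y^2 - 1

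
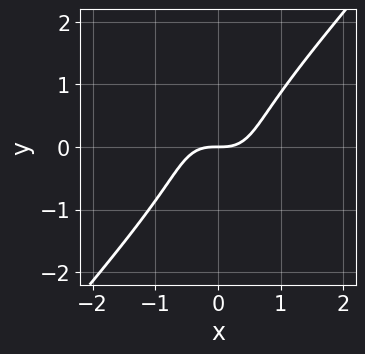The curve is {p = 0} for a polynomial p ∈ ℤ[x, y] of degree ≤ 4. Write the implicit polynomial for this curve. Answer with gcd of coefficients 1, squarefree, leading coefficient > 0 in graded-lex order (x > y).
First, degree: the shape is more complex than any degree-2 curve, so deg p = 3.
Then, observable constraints: it meets the y-axis at y = 0 (among the integer gridlines); it crosses the x-axis at the gridline x = 0.
Finally, fitting integer coefficients to these (and the overall shape) gives p.

3*x^3 - 2*y^3 - 2*y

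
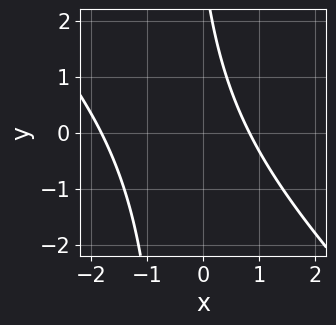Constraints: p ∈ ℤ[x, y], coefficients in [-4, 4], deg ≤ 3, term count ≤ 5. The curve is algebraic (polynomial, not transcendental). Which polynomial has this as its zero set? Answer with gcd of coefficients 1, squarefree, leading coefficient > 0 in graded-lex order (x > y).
(a) deg p = 2. A generic line meets the curve in up to 2 points.
(b) Against the integer gridlines: no y-intercept at any integer in the box.
(c) Solving for integer coefficients yields p as stated.

2*x^2 + 2*x*y + 2*x + y - 3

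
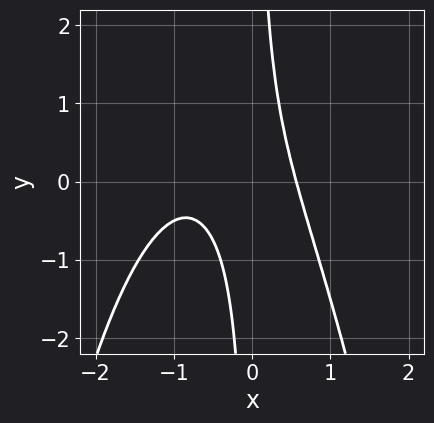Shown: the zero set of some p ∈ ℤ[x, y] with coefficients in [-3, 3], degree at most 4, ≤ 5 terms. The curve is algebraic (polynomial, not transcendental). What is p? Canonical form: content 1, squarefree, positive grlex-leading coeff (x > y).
2*x^3 + 2*x^2 + 2*x*y - 1

First, deg p = 3. A generic line meets the curve in up to 3 points.
Next, checking where it meets the axes: the curve avoids every integer y-axis point in the box.
Finally, putting this together gives p.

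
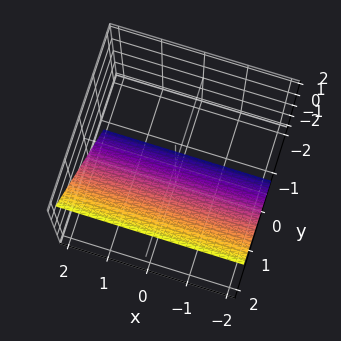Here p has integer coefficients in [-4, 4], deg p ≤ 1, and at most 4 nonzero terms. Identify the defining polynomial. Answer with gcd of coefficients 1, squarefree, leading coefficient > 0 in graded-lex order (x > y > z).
3*y - 2*z - 2

First, degree: the surface is flat (a plane), so deg p = 1.
Then, reading off the gridlines: it meets the z-axis at z = -1 (among the integer gridlines); no x-intercept at any integer in the box.
Finally, fitting integer coefficients to these (and the overall shape) gives p.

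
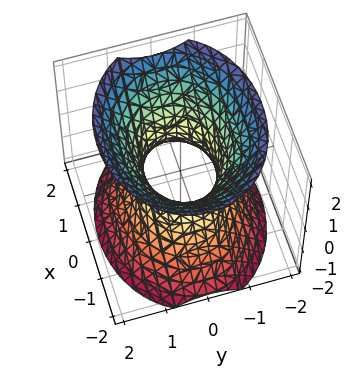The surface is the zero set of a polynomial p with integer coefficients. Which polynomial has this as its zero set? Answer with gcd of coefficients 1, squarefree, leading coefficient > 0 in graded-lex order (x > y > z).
(a) Degree: one connected sheet with a waist; a quadric, so deg p = 2.
(b) Symmetries: the x ↦ −x reflection is a symmetry, so x appears only in even powers; mirror symmetry y ↦ −y ⇒ only even powers of y; it's symmetric under z → −z, forcing even powers of z.
(c) Observable constraints: among the integer gridlines, it crosses the x-axis at x ∈ {-1, 1}; no z-intercept at any integer in the box.
(d) Solving for integer coefficients yields p as stated.

2*x^2 + 3*y^2 - 2*z^2 - 2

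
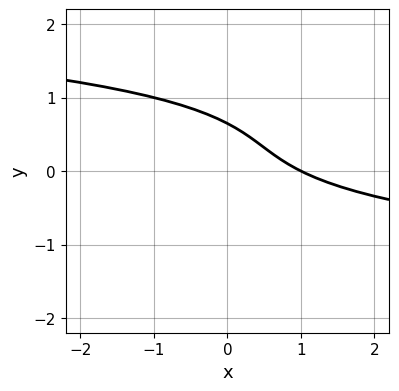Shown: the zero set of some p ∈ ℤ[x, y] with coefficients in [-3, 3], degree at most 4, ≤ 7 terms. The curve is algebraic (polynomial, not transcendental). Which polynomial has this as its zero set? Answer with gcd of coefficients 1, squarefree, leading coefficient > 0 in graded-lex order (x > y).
2*y^3 - 2*y^2 + x + 2*y - 1

deg p = 3. The shape is more complex than any degree-2 curve.
Reading off the gridlines: one x-axis crossing is at x = 1.
These observations pin down the coefficients.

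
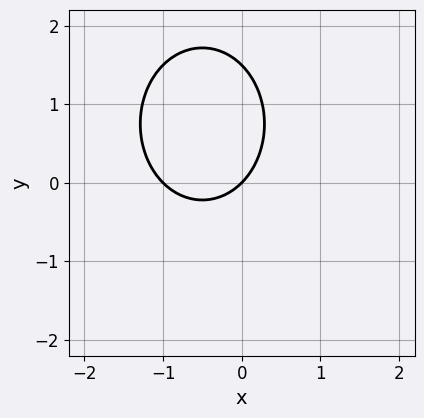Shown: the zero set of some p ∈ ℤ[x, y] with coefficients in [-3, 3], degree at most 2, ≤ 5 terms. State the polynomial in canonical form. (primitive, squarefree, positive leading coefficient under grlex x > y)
First, degree: a generic line meets the curve in up to 2 points, so deg p = 2.
Then, from the visible intercepts: it crosses the y-axis at the gridline y = 0; among the integer gridlines, it crosses the x-axis at x ∈ {-1, 0}.
Finally, assembling these constraints gives the stated polynomial.

3*x^2 + 2*y^2 + 3*x - 3*y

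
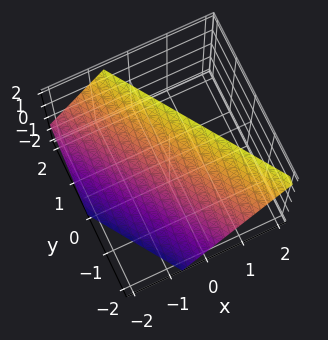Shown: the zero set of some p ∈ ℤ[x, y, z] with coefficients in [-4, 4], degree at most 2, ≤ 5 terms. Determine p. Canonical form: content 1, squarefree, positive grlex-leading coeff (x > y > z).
3*x + 2*y - 2*z + 2

1. deg p = 1.
2. From the visible intercepts: it crosses the y-axis at the gridline y = -1; it crosses the z-axis at the gridline z = 1.
3. Assembling these constraints gives the stated polynomial.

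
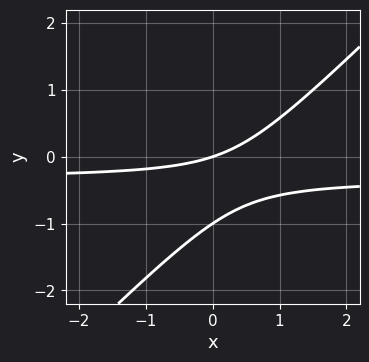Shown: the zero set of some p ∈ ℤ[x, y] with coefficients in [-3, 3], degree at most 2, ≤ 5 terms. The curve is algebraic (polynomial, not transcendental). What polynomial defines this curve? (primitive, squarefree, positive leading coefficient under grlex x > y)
1. The degree is 2 — the shape is more complex than any degree-1 curve.
2. Observable constraints: the y-axis gridline crossings are at y ∈ {-1, 0}; it meets the x-axis at x = 0 (among the integer gridlines).
3. The integer polynomial consistent with all of this is the stated p.

3*x*y - 3*y^2 + x - 3*y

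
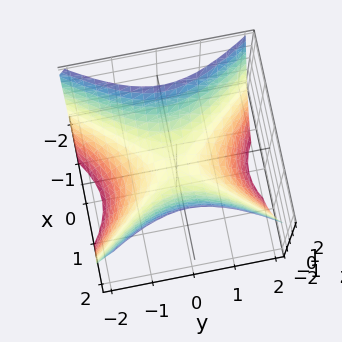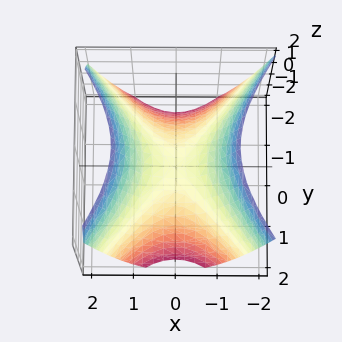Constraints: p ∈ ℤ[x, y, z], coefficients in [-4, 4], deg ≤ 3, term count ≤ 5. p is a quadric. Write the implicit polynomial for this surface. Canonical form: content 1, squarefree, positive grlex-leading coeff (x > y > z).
3*x^2 - 2*y^2 - 3*z

(a) Degree: a hyperbolic paraboloid; a quadric, so deg p = 2.
(b) Symmetries: mirror symmetry y ↦ −y ⇒ only even powers of y; mirror symmetry x ↦ −x ⇒ only even powers of x.
(c) Against the integer gridlines: it crosses the x-axis at the gridline x = 0; it meets the z-axis at z = 0 (among the integer gridlines); it meets the y-axis at y = 0 (among the integer gridlines).
(d) These observations pin down the coefficients.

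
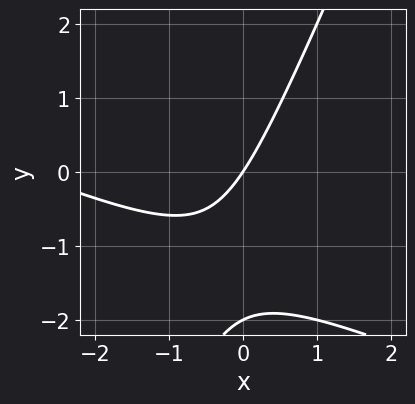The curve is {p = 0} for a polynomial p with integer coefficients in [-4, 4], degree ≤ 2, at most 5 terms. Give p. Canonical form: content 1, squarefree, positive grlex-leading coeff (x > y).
x^2 + 2*x*y - y^2 + 3*x - 2*y

The degree is 2 — a generic line meets the curve in up to 2 points.
Reading off the gridlines: the y-axis gridline crossings are at y ∈ {-2, 0}; one x-axis crossing is at x = 0.
Together with the visible shape, these determine p as stated.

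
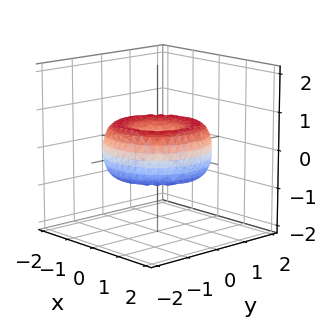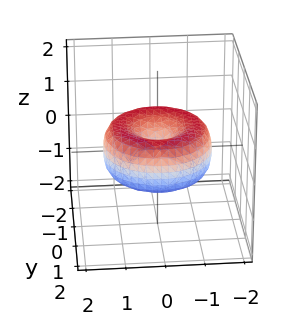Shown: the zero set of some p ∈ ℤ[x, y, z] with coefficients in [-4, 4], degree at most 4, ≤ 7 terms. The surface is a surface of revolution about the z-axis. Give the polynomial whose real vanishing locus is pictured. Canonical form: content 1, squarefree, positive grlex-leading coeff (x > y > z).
x^4 + 2*x^2*y^2 + y^4 - 2*x^2 - 2*y^2 + 2*z^2

First, the degree is 4 — the shape is more complex than any degree-3 surface.
Next, by symmetry, the z-axis is an axis of rotation, so x and y enter only as x² + y².
Then, against the integer gridlines: one z-axis crossing is at z = 0; it crosses the y-axis at the gridline y = 0; it meets the x-axis at x = 0 (among the integer gridlines); a circular section at z = 0 has radius between 1 and 2.
Finally, matching integer coefficients to the picture gives p.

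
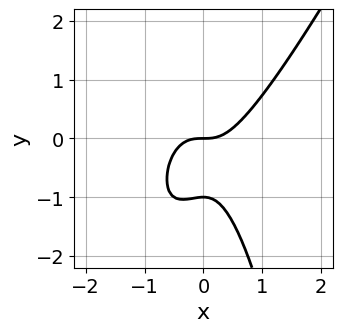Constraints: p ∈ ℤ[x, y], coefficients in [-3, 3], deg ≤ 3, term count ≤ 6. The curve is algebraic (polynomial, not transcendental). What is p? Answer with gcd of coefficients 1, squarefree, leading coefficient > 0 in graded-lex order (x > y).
First, the degree is 3 — a generic line meets the curve in up to 3 points.
Then, reading off the gridlines: among the integer gridlines, it crosses the y-axis at y ∈ {-1, 0}; it meets the x-axis at x = 0 (among the integer gridlines).
Finally, fitting integer coefficients to these (and the overall shape) gives p.

2*x^3 - x^2*y - y^2 - y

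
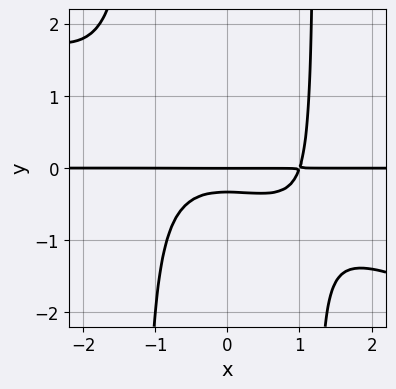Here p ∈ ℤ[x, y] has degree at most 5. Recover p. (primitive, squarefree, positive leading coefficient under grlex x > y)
x^3*y + 2*x^2*y^2 - 3*y^2 - y

First, deg p = 4. A generic line meets the curve in up to 4 points.
Next, from the visible intercepts: it crosses the y-axis at the gridline y = 0; the visible x-axis segment lies entirely on the curve.
Finally, assembling these constraints gives the stated polynomial.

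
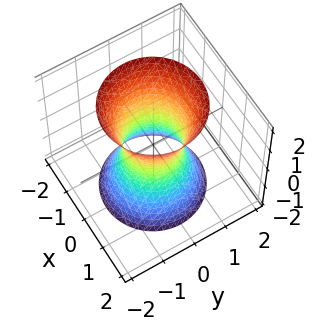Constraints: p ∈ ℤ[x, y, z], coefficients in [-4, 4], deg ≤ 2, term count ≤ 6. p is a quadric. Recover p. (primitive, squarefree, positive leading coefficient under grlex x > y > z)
(a) Degree: an hourglass — one-sheet hyperboloid; a quadric, so deg p = 2.
(b) Symmetries: rotational symmetry about the z-axis ⇒ p depends on x, y only through x² + y²; mirror symmetry z ↦ −z ⇒ only even powers of z.
(c) Against the integer gridlines: a circular section at z = -2 has radius between 1 and 2; the surface avoids every integer z-axis point in the box.
(d) Fitting integer coefficients to these (and the overall shape) gives p.

3*x^2 + 3*y^2 - z^2 - 2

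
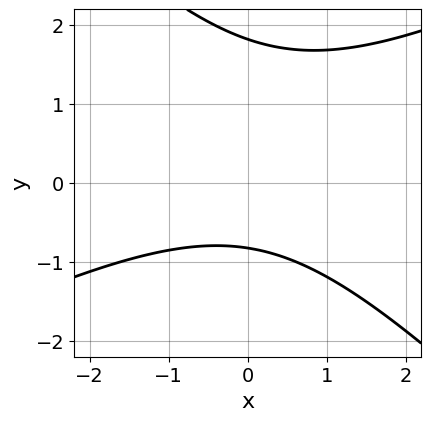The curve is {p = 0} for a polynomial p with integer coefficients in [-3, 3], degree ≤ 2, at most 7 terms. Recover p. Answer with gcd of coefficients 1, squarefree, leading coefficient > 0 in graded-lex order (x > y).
1. The degree is 2 — no degree-1 curve has this shape.
2. Against the integer gridlines: it misses every integer gridline on the x-axis.
3. Putting this together gives p.

x^2 - x*y - 2*y^2 + 2*y + 3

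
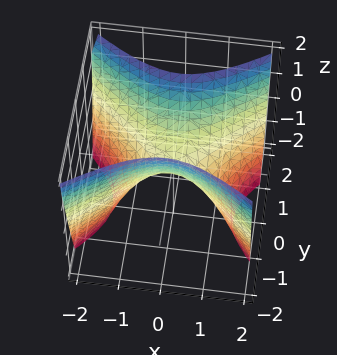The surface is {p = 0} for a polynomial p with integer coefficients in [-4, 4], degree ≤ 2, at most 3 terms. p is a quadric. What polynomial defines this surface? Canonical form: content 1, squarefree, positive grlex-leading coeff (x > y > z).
2*x^2 - 3*y^2 + 2*z

Degree: a hyperbolic paraboloid; a quadric, so deg p = 2.
Symmetries: the y ↦ −y reflection is a symmetry, so y appears only in even powers; mirror symmetry x ↦ −x ⇒ only even powers of x.
Against the integer gridlines: one x-axis crossing is at x = 0; it meets the y-axis at y = 0 (among the integer gridlines); it crosses the z-axis at the gridline z = 0.
Together with the visible shape, these determine p as stated.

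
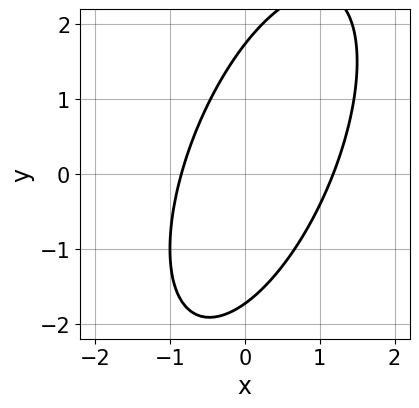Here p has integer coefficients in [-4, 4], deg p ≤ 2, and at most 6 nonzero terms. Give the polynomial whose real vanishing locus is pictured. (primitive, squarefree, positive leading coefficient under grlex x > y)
3*x^2 - 2*x*y + y^2 - x - 3

First, deg p = 2.
Finally, solving for integer coefficients yields p as stated.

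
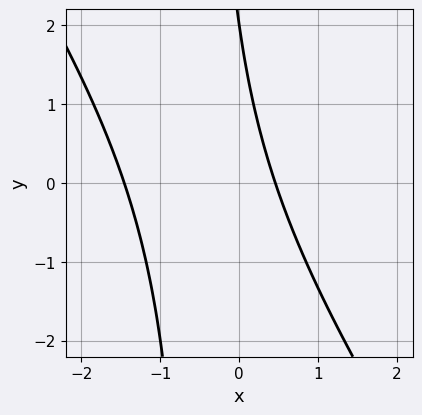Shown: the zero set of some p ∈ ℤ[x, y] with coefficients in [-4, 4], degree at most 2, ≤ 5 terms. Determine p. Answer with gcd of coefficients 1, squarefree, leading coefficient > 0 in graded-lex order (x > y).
3*x^2 + 2*x*y + 3*x + y - 2

The degree is 2 — the shape is more complex than any degree-1 curve.
Observable constraints: it meets the y-axis at y = 2 (among the integer gridlines).
Matching integer coefficients to the picture gives p.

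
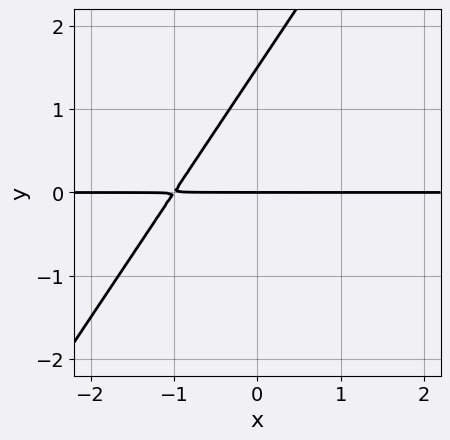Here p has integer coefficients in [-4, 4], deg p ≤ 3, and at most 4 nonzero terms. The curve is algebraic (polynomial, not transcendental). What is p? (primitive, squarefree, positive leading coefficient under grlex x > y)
(a) Degree: no degree-1 curve has this shape, so deg p = 2.
(b) Against the integer gridlines: it meets the y-axis at y = 0 (among the integer gridlines); every point of the x-axis in the box is on the curve.
(c) Solving for integer coefficients yields p as stated.

3*x*y - 2*y^2 + 3*y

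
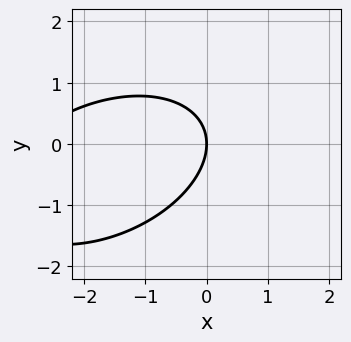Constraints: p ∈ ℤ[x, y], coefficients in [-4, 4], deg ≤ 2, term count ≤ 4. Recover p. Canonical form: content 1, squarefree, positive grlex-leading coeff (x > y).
The degree is 2 — the shape is more complex than any degree-1 curve.
From the axis intercepts and sections: it crosses the y-axis at the gridline y = 0; it crosses the x-axis at the gridline x = 0.
Matching integer coefficients to the picture gives p.

x^2 - x*y + 2*y^2 + 3*x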